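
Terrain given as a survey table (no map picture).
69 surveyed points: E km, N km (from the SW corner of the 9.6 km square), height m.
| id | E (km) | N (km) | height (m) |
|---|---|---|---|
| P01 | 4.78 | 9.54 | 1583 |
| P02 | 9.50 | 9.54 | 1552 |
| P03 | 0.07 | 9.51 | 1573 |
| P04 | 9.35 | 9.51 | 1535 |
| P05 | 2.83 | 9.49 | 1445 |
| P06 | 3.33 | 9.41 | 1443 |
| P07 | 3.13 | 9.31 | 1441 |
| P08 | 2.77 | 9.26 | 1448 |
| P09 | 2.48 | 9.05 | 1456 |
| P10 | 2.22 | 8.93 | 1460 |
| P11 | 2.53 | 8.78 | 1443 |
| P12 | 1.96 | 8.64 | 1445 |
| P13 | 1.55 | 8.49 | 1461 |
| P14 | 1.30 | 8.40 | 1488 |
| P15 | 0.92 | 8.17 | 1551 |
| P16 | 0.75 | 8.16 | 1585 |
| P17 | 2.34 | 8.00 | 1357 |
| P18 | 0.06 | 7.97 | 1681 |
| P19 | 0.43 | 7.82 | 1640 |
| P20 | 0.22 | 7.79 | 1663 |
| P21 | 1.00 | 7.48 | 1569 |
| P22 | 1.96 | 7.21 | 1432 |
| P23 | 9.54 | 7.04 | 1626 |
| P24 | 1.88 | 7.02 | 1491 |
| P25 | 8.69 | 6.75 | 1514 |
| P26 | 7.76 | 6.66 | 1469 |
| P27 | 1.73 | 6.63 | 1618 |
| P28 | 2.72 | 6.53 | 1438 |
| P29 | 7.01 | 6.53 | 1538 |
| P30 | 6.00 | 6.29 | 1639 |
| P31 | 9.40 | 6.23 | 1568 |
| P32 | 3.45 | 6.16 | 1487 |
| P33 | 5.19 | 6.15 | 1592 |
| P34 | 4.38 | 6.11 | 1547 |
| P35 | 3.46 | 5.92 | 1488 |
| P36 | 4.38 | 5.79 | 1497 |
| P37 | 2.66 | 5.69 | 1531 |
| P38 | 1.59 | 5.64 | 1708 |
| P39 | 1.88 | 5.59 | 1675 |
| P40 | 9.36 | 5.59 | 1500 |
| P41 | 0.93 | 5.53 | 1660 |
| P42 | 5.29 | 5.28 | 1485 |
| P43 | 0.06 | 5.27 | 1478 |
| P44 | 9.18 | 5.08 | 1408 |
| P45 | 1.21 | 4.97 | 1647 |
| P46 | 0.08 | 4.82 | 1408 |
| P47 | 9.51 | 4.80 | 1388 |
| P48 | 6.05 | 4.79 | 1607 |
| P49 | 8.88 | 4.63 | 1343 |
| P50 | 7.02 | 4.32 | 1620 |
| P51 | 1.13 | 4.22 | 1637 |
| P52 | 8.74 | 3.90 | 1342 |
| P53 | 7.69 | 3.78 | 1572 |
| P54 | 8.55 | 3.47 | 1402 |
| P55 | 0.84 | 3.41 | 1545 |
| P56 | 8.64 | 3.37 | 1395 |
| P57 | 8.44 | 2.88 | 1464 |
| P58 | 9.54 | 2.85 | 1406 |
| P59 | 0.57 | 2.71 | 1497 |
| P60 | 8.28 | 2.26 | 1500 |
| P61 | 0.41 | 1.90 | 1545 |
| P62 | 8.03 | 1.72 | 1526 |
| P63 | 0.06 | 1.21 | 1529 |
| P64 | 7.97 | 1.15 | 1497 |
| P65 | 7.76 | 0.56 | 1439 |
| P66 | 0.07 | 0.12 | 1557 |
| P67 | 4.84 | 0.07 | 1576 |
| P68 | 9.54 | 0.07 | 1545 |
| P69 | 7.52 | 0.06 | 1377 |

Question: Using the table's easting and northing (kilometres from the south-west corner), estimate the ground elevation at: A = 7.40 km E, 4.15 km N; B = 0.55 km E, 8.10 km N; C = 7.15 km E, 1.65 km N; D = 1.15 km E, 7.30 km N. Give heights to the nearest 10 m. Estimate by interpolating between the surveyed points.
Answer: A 1580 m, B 1620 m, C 1640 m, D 1570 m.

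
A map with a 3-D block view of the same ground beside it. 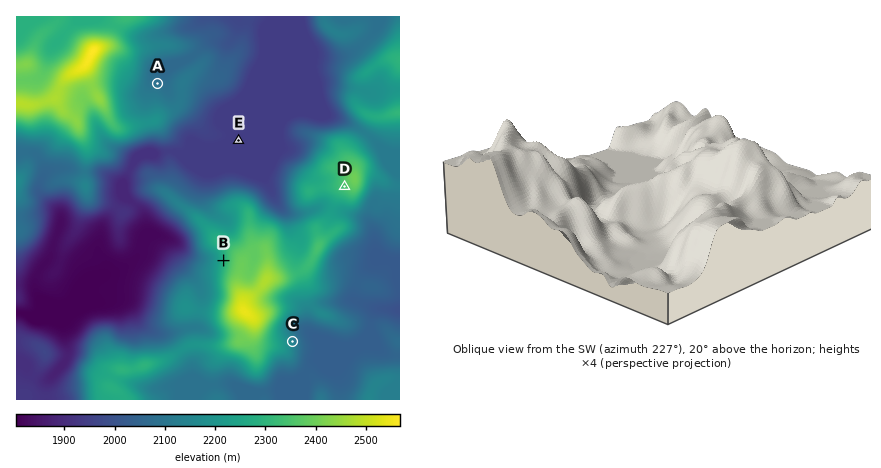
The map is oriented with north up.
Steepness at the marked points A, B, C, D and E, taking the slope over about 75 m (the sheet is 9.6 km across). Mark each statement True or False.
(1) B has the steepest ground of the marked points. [True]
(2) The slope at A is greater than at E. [True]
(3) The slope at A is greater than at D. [False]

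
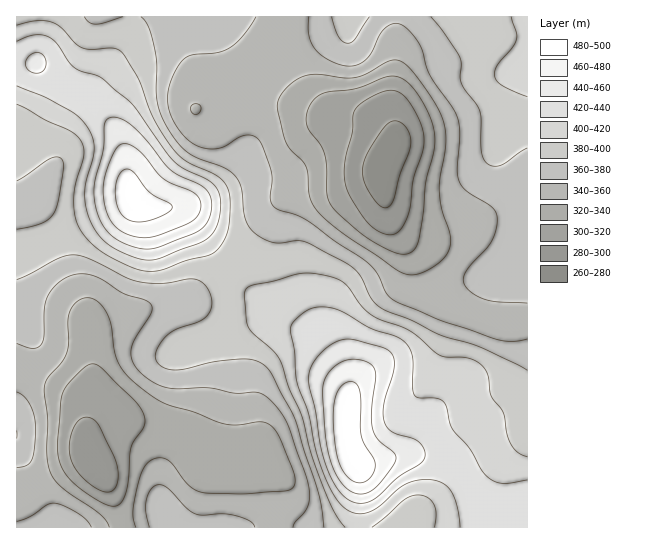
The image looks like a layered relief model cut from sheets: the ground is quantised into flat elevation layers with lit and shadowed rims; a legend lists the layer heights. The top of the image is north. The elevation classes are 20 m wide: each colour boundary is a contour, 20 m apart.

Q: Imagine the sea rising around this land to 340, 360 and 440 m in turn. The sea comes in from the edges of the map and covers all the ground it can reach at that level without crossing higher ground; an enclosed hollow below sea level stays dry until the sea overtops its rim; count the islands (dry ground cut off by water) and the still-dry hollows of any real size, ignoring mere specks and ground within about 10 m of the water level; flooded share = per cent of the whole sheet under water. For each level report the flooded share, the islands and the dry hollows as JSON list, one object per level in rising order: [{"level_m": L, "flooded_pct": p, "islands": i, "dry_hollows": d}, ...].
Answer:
[{"level_m": 340, "flooded_pct": 10, "islands": 0, "dry_hollows": 1}, {"level_m": 360, "flooded_pct": 38, "islands": 0, "dry_hollows": 0}, {"level_m": 440, "flooded_pct": 92, "islands": 2, "dry_hollows": 0}]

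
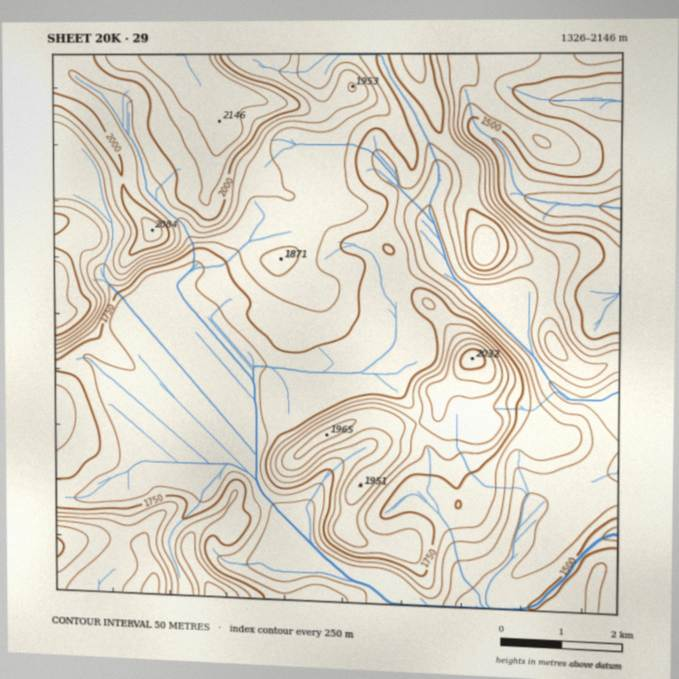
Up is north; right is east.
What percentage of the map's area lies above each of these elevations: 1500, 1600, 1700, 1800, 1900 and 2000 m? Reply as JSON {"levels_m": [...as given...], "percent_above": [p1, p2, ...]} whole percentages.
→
{"levels_m": [1500, 1600, 1700, 1800, 1900, 2000], "percent_above": [94, 81, 60, 35, 18, 7]}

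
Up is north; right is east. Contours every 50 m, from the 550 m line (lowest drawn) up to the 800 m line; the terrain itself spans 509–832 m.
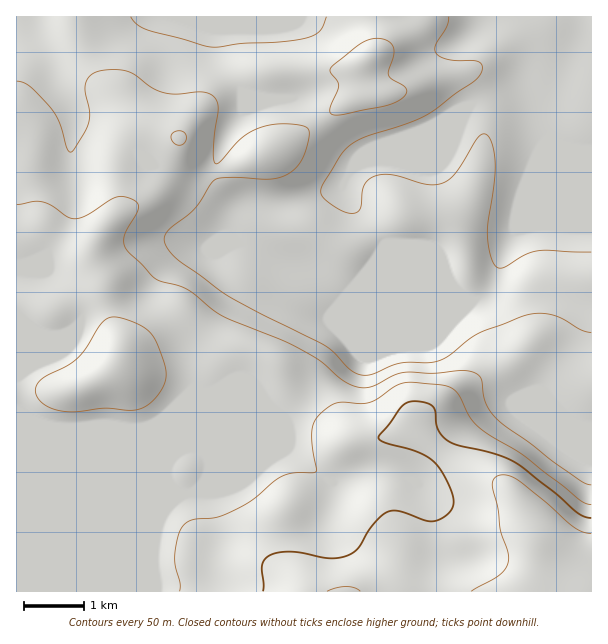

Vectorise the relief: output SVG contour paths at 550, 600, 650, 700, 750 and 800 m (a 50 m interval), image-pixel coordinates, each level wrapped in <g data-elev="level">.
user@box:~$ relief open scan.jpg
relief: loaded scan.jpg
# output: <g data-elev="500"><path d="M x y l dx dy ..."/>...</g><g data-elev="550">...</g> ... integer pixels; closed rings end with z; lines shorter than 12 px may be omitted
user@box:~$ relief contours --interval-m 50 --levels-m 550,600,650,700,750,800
<g data-elev="550"><path d="M591 252l-52-1-14 4-22 13-5 0-3-2-5-14-3-19 7-53 1-21-4-19-3-4-3-2-3 0-5 4-22 36-12 9-14 2-36-10-9-1-9 2-6 3-4 5-3 7-2 18-3 3-4 1-8-1-7-3-11-8-5-6-1-6 2-6 18-28 10-11 14-7 40-13 20-8 48-34 7-7 2-7 0-3-3-3-30-2-8-3-5-4-1-8 11-18 3-10"/><path d="M326 17l-6 13-5 5-8 3-23 4-42 1-27 4-11-1-57-16-10-6-6-7"/></g><g data-elev="600"><path d="M591 333l-10-3-26-14-12-3-12 1-52 19-11 7-19 16-9 4-11 3-27 0-10 3-21 9-8 0-6-1-9-6-14-15-10-8-63-31-39-22-46-34-8-9-4-7 1-6 2-5 28-22 20-29 4-2 12-1 42 2 11-3 9-5 7-9 6-12 3-16-2-6-8-3-17-1-12 1-12 3-17 10-20 23-5 3-2-3-1-11 5-43-1-6-4-5-5-3-7-1-24 2-12-1-13-5-23-16-10-2-14 0-12 3-7 8-1 9 5 21-1 11-6 13-9 15-3 2-4-3-7-26-8-13-22-23-6-4-7-2"/><path d="M332 114l10 1 42-9 12-4 8-6 3-4-2-5-13-8-3-4 0-4 5-18-1-6-3-5-12-4-12 3-10 6-25 21-1 4 7 9 2 5-9 22 0 3z"/></g><g data-elev="650"><path d="M591 485l-9-3-24-17-61-46-7-8-5-9-4-24-7-5-12-3-28 3-29-1-11 3-23 12-8 1-7-1-12-6-23-19-22-14-77-32-37-28-29-9-27-27-5-7 0-6 1-6 13-24-1-6-5-4-9-2-7 0-29 18-12 4-7-2-16-11-10-4-7-1-18 4"/><path d="M175 144l5 1 5-2 1-6-3-5-6-1-5 3 0 6z"/></g><g data-elev="700"><path d="M591 505l-10-4-57-45-45-28-9-11-10-21-7-7-13-4-27-3-9 1-9 3-23 16-10 2-24-1-8 3-10 8-6 8-2 10 1 17 4 21-2 2-21 1-10 2-11 7-21 18-16 10-18 7-24 2-9 5-6 10-4 21 0 11 5 18 0 7"/><path d="M63 411l14 1 28-4 29 2 9-2 8-6 12-15 3-13-6-24-9-17-11-8-18-7-11-1-7 4-6 7-12 20-8 9-10 8-24 12-8 9 0 9 5 7 10 6z"/></g><g data-elev="750"><path d="M591 518l-6-1-7-4-24-21-41-31-18-7-36-8-10-5-6-4-5-8-3-18-2-4-9-5-14 0-9 6-11 15-11 12-1 3 7 5 34 9 9 5 7 6 9 13 8 18 1 10-3 7-9 8-10 2-32-10-12 1-6 4-9 10-15 23-6 5-9 3-15 1-36-6-19 2-6 4-4 6 1 27"/></g><g data-elev="800"><path d="M360 591l-4-3-9-1-11 1-9 3"/><path d="M591 534l-9-2-9-5-26-24-31-24-10-4-8 1-5 4-1 6 6 23 3 22 7 21 0 11-3 6-5 6-29 16"/></g>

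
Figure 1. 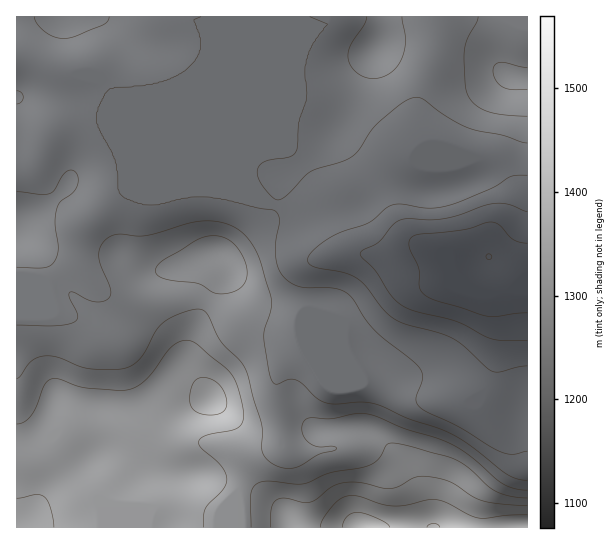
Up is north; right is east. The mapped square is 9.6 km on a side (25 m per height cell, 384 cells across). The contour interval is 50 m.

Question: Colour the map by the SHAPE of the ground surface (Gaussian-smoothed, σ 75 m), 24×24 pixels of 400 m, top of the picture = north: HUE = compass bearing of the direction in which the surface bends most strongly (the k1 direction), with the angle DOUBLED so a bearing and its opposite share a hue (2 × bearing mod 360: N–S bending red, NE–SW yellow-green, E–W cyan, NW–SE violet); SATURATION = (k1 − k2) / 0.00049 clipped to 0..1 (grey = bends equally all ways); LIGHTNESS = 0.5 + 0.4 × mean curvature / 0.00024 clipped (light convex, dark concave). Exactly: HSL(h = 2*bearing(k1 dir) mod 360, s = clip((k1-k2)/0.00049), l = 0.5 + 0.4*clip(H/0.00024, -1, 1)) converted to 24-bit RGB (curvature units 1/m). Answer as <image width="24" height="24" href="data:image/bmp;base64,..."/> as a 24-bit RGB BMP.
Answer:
<image width="24" height="24" href="data:image/bmp;base64,Qk32BgAAAAAAADYAAAAoAAAAGAAAABgAAAABABgAAAAAAMAGAAATCwAAEwsAAAAAAAAAAAAAp4qmnJSKbnGUd1+NfXuAgH97bZN5r6eBi11cT2J1LyxzRW+k3vPYLV37Tk7y3e7u0+L4n5T/l37929vwwcTwWnX/zN7/zNT/jHubsI+WhF6AdGJrhmhwlHZkg49gm2RFp4VOOZZvI1GJVvrm1vXqQxO3RYrF2fHUt3FVQh4vhmY8u8xrqn9ML6g7APJxH3hsboppnmZ2tk6dmXWKZoqOhpemg4C0iYnO0dnpg5TcJ4bHJ/1oSGMoXyA4KdREwK09uwsygDdOar5dgqprusiWx/bfH0iFJxIMiH9ib3NaamaHrZOngIeldJSPfotsZq9FmqMwbzIbgoAhWZkZIxAbgX4SPFgCLSoGZFIOZtVYj9vCh8jV1PfmzDyJMwAhgCEnqVO9m3BxXnxoh5NfkYlnfHBrjF9hsz0shDALgXwZRflLLMXgHgZ6s73Uj47naGnxzP7/zP/7c8blfte7uEUdMwARXBU/tJhxeSCYz4eAcoycgZuyg421iWuqg2CUsU7C4a3o2vHstvvjDQ59HxV9nviwMcH/jqn28OidijkGMykAMyoAMRQCViQkV1l7srWPHhph4ubLlMzieZjchHfQqEXgy2LBYWebo9S54/Dbw3yhGAo7Kpqvs/iHLwYEKzMAOycAu10Wt2tVk0hcUIFvS5SCRo+blK+LGX6ws+quc6ZiZV1FbVBHVjBnz2ajyaWmlOynsNWW4yqXYyOHMbJhrg4Pf095gW6BVrGJi7+dkoGonoC8ipTDbaTNPXnLiaS1TK6borRAjEIwZE83VUkxKjowTaBL09qu0d+DcFozhCo5l0dnYKxYYSxsf3+AYF+QjM6ferS6d328jZPCo7fLbJXJQEevcYOUfX07eWw6hl5HgmRgYl+DUIyUPLZllcNY5IxXgi4xZUw9pptYYp9MQUF1gH15aKNtfOGPSNPaX47PjprNqZzGmEOndDt2kIBugIB8e3J/d5N2cZCbflSFf25FaYsrY3wirXEowi01g55PaMyMYF7ILTDJgo7LruTPkeKrOGpePEsdUVYYYDgNTR8MX2MmdIUxgH5kaYdkeKWGfkV9gUFhpHquq4m2baSMYIRqqnB4y+e/Ve66JmuoJXPZkrLcxMjgyz9maRszemg/Xmo3cThDk0Q8gaZFRn5JcJk/PsNWTZOTYC6Xl7jEcL7UnpTPt4rTq2fHpNbG1vXbn0y6OxYeJDIHHjMASUMAayIGq7ZLZo2jcjyDYkR9q5e1uKi9fEuAuNPQdMSzOV6HLGOkrNTBYpe+X3W2kHvLsbfr2u7x25a8owZ+wy2ivGuWnVA8ZlokZZ4fWaoYKRUKMScFJUsNNKYgijVDxycs0MPOtl2SXkE7HXg5SK0xc3dDO14uT4g3cbgyvpYdlwcNkihboHCPrIOvsHbNs4fc17XWpCF4cxJPxr5WUrUsGU8KESQPq81itWl+5yKpyYifVq+ENnBYeWFKcHtPW3sycXoieF8kgFtEgmtpkoh0i4V0fG+EfHGVvnmiqzr1ucH/0M795M3+xJfzHabsOcaTZ24wh06L2cO5q5a4OzaJfHuAf4B/f4B/gIB/gH9/f3+Ad3eMkoeVm3OIjGlmcoJjapl2Yba6RLqoo5c9xzyn4JXpwHLqn0ivWK5SNIqDvsmMsW2CdjqHf3+AgIB/f4CAgH9/gH9/f3+Ad4J4f4Fzll+Jq3SBi6B/ZJpsb3xbUGlMf39sfWJGdF0dZC8guX1KrLZsN3Fdh6pGjkdKgWV/f3+Af4CAgH9/gH9/gH9/f3+Af3+AfHyAYlyOq5OitJWTi3NvcnZrdVx1czQ5hjY5o2VLdHpUgLNbt7qKWIWdYJZ+dWKBe32AgIB/gH9/gH9/gH9/gH9/f3+Af3+Af3+AW3aDj4B3uGxpq2FhhIVqTkp3ek2kkmy1uovAs5OxfJuIw8PUbF26gFygl2WThGZng4NfdoJkeoB4f4B/f4B/f3+Af3+Af3+AZGF8fVxhqFZGv39PlqRiO3+PO2qyeGi6tnS9yq3AnJ/RsmgobSgZa2AkbGw7iGBOmpdoc49oV49daYR6f3+Af3+Af3+Af3+AWFaHhU+nwW6vzq+kocGdQZuqKFN0Wk56gYuuzOfciaTfcTossEtJn7B1TYuGWqeDhbisgpe0ho6rWmmSf3+Af3+Af3+Af3+AXHeEO2uki37K6drh1cHKbVmrJzV1RX2Vdc2Qmst2b1xMU1fNo63IqqfHgn3KhrrBbKGOZYFvhnZpeWGBf3+Af3+Af3+Af3+AfIB/OG5oPV8138M31KlZl1iLOjqGUYiJibJHnJI9eWJN"/>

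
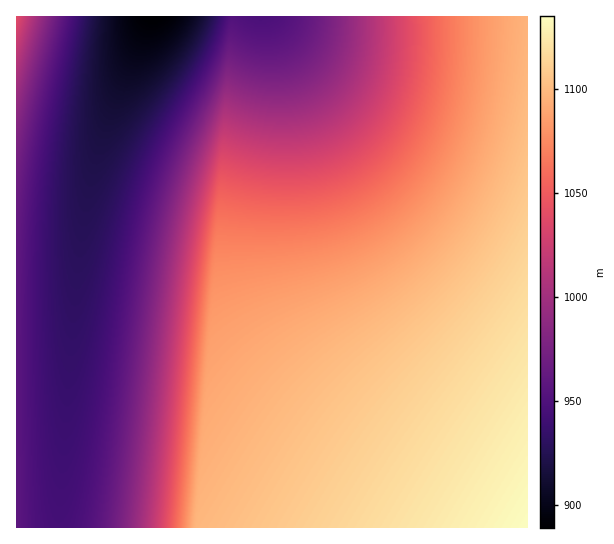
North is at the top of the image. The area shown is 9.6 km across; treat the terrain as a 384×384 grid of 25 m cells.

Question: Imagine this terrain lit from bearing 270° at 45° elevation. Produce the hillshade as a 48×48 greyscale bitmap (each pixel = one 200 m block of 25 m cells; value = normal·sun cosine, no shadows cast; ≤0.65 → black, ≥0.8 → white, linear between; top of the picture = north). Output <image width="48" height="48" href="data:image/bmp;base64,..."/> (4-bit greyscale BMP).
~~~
<image width="48" height="48" href="data:image/bmp;base64,Qk32BAAAAAAAAHYAAAAoAAAAMAAAADAAAAABAAQAAAAAAIAEAAATCwAAEwsAABAAAAAAAAAAAAAAABEREQAiIiIAMzMzAERERABVVVUAZmZmAHd3dwCIiIgAmZmZAKqqqgC7u7sAzMzMAN3d3QDu7u4A////AERVZ3iZq7zNt2ZmZmZmZmZmZmZmZmZmZkRVZ3iZq7zNt2ZmZmZmZmZmZmZmZmZmZkRVZ3iZqrzNuGZmZmZmZmZmZmZmZmZmZkRVZ3iZqrzNuGZmZmZmZmZmZmZmZmZmZjRFZ3iJqrzNyGZmZmZmZmZmZmZmZmZmZjRFZniJqrzNyGZmZmZmZmZmZmZmZmZmZjRFZniJqrzNyWZmZmZmZmZmZmZmZmZmZjRFZniJqrvNyWZmZmZmZmZmZmZmZmZmZjRFZniJqrvNyWZmZmZmZmZmZmZmZmZmZjRFZniJqrvNyWZmZmZmZmZmZmZmZmZmZjRFZniJmrvN2nZmZmZmZmZmZmZmZmZmZjNFZniJmrvM2nZmZmZmZmZmZmZmZmZmZjNFVneJmrvM2nZmZmZmZmZmZmZmZmZmZjNFVneJmrvM2nZmZmZmZmZmZmZmZmZmZjNFVneJmrvM23ZmZmZmZmZmZmZmZmZmZjNFVneJmqvM23ZmZmZmZmZmZmZmZmZmZjNFVneJmqvM24ZmZmZmZmZmZmZmZmZmZjNFVneJmqvM24ZmZmZmZmZmZmZmZmZmZjNEVmeImqvM24ZmZmZmZmZmZmZmZmZmZjNEVmeImqu83IZmZmZmZmZmZmZmZmZmZjNEVmeImqu83JZmZmZmZmZmZmZmZmZmZjNEVmeImqu83JZmZmZmZmZmZmZmZmZmZjNEVmeImau8zJZmZmZmZmZmZmZmZmZmZiM0VmeImau8zJZmZmZmZmZmZmZmZmZmZiM0VWd4mau8zJZmZmZmZmZmZmZmZmZmZiM0VWd4maq8zKZmZmZmZmZmZmZmZmZmZiM0VWd4maq8zKZmZmZmZmZmZmd3d3ZmZiI0VWd4iaq7zKdmZmZmZmZmZ3d3d3d2ZiI0RWZ4iaq7zKdmZmZmZmZmd3d3d3d3ZiI0RWZ4iZq7zKdVZmZmZmZnd3d3d3d3diI0RWZ3iZqrzKdVVmZmZmZ3d3d3d3d3dyIzRVZ3iZqrvKdVVWZmZmd3d3d3d3d3dyIzRVZ3iJqrvLdVVWZmZmd3d3d3d3d3dxIjRVZniJmrvLdVVWZmZnd3d3d3d3d3dxIjRFZneJmqvLdVVWZmZ3d3d3d3d3d3dxEjNFVneImqu7hVVWZmZ3d3d3d3d3d3dxEjNFVmeImau7hVVWZmZ3d3eIiHd3d3dxEiNEVmd4maq7hVVWZmd3d4iIiId3d3dwESNEVWd4iaq7hVVWZmd3eIiIiIh3d3dwESM0VWZ4iZq7hVVWZnd3iIiIiIiHd3dwASI0RVZ3iJq7hVVWZnd4iIiIiIiHd3dwARIzRVZniJqrlVVWZ3d4iIiIiIiHd3dwABIjRFVneJmrllVWZ3eIiIiIiIiHd3dwABEjNFVmeJmrllVmZ3eIiIiIiIiHd3dwABEiNEVmeImrllVmd3iIiJmYiIiHd3dwAAESM0VWd4mrllVmd3iIiZmYiIiHd3dwAAESI0RWZ4mrplVmd4iImZmZiIiHd3dwAAARIzRVZ4mrp1Vmd4iJmZmZiIiHd3dw=="/>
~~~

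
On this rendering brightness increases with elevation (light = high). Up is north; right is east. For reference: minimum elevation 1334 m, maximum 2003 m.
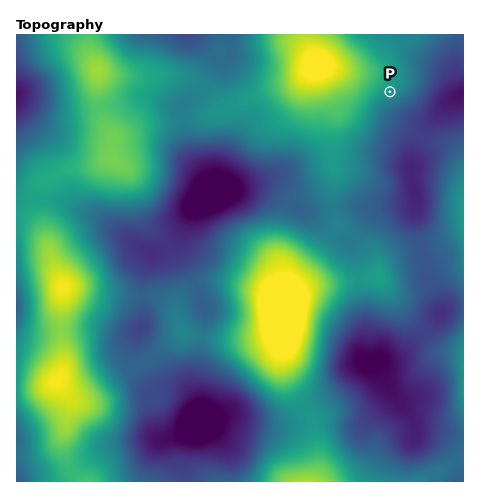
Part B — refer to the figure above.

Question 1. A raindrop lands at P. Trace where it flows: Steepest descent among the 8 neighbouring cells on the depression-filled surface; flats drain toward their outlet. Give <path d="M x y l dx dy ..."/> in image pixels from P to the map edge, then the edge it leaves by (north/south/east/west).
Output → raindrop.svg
<path d="M390 92l27 27 13 0 17-18 7-3 7 0 2-3"/>
exit: east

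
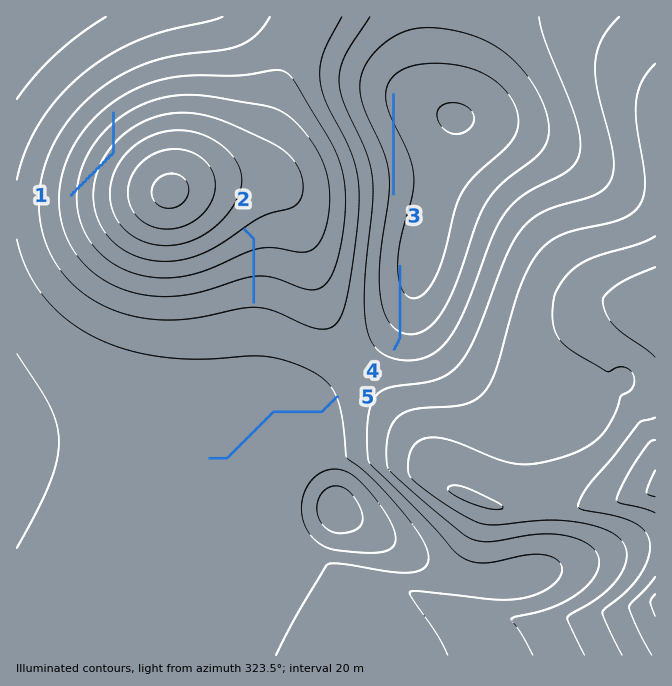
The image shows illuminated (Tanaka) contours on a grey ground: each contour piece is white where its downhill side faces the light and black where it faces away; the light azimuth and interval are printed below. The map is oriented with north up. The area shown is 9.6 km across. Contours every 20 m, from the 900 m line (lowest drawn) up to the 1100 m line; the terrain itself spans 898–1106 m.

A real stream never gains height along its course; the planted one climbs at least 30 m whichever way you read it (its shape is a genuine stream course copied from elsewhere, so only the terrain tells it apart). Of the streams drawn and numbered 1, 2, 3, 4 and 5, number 1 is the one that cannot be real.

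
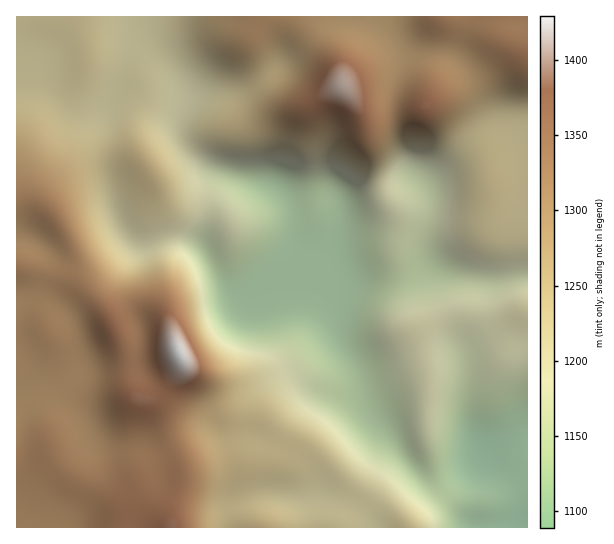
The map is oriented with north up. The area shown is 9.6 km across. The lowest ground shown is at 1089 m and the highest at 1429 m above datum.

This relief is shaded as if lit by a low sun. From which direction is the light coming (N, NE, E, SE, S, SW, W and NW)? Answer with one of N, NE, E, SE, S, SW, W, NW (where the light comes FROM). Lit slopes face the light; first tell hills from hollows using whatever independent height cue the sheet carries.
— NE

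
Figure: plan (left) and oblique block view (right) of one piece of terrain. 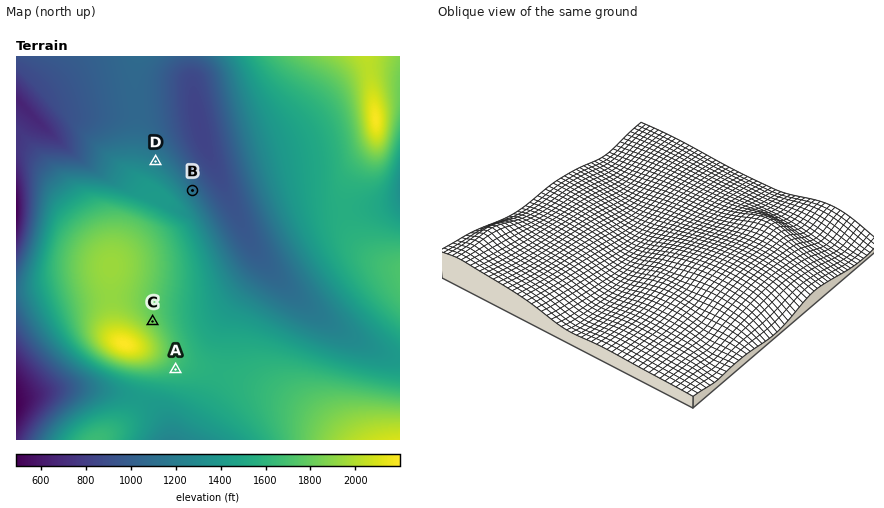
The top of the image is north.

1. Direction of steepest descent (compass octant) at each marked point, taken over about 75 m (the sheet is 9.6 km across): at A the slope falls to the SE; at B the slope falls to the NE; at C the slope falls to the NE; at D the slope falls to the NE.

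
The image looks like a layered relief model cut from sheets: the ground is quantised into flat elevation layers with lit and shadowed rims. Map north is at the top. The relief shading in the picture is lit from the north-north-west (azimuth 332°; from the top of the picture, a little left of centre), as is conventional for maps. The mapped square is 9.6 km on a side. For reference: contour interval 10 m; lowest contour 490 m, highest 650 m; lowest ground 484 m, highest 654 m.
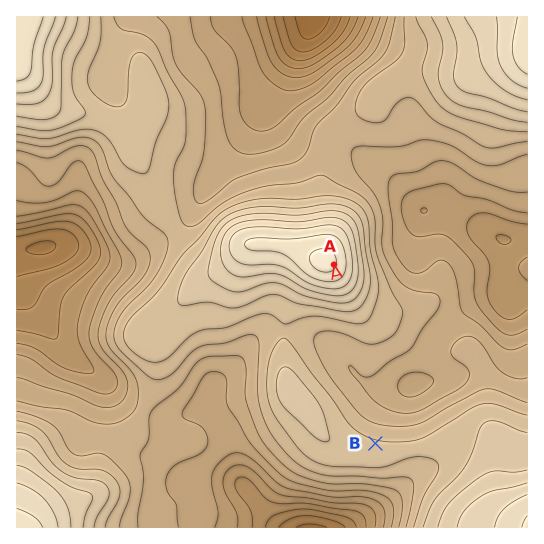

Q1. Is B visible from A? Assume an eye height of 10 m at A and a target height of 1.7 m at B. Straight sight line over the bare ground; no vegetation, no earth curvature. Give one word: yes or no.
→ yes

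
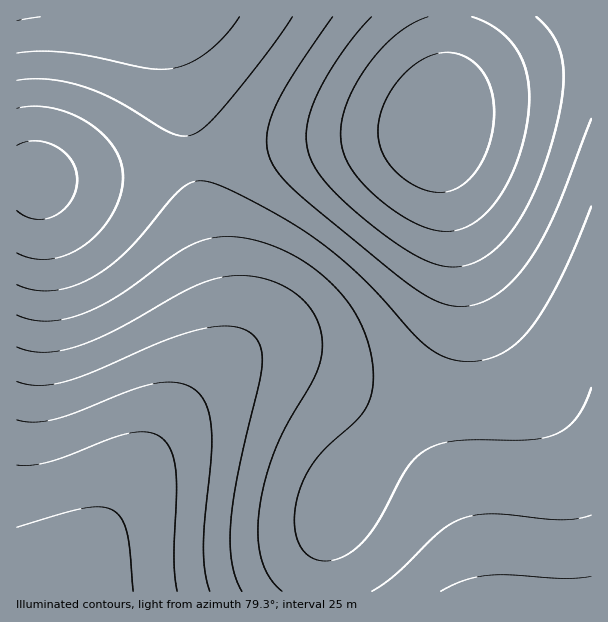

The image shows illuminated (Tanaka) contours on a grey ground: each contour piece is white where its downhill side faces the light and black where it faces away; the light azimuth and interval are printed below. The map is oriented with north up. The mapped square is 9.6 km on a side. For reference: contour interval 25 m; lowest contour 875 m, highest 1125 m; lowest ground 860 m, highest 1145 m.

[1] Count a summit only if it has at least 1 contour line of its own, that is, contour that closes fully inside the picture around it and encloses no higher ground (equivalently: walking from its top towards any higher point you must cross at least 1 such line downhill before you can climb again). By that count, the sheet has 1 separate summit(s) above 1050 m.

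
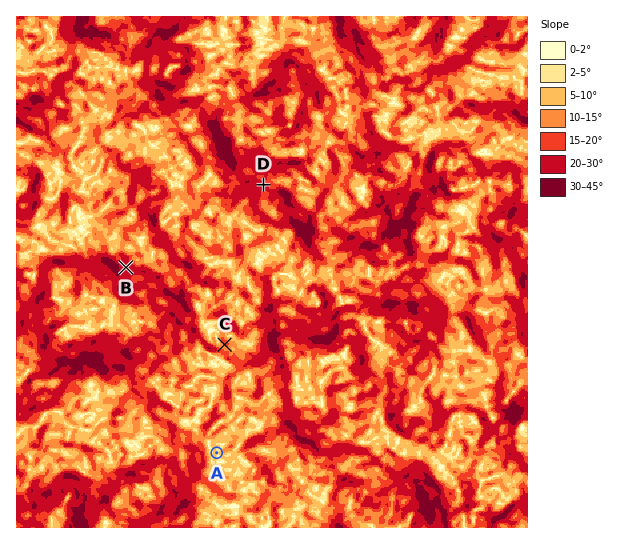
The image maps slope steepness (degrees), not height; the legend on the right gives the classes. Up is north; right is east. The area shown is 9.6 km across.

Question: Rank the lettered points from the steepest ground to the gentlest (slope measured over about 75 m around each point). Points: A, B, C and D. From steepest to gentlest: B D C A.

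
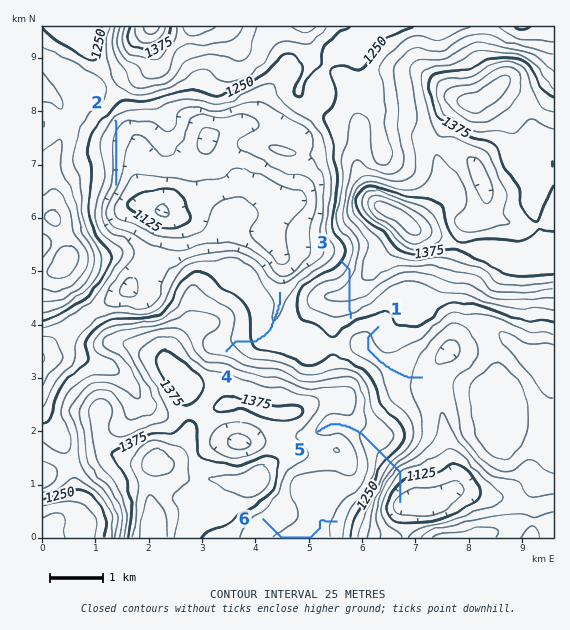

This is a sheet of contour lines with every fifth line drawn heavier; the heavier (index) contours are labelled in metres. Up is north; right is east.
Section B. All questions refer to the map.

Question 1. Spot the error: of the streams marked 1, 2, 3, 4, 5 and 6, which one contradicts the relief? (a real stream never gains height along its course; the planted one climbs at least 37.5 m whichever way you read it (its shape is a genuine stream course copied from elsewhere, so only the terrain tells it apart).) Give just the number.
3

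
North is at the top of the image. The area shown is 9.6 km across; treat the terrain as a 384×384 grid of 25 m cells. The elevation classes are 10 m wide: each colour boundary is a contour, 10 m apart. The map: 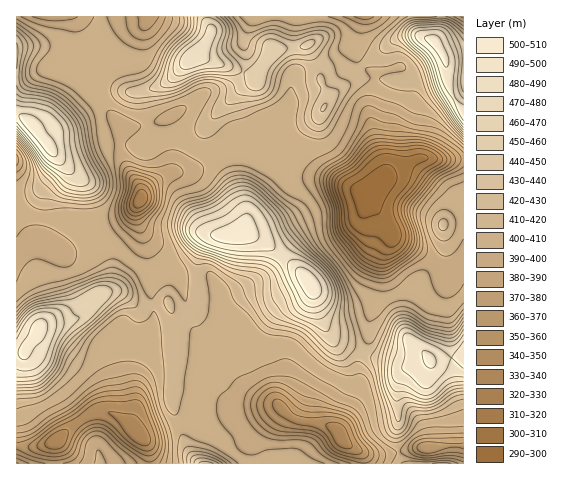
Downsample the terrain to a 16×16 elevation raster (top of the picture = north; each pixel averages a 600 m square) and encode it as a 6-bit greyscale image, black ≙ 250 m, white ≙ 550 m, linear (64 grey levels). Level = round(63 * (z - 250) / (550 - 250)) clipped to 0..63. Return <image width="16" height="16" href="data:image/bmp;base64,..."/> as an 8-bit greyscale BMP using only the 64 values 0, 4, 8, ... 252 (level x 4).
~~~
<image width="16" height="16" href="data:image/bmp;base64,Qk02BQAAAAAAADYEAAAoAAAAEAAAABAAAAABAAgAAAAAAAABAAATCwAAEwsAAAABAAAAAAAAAAAAAAEBAQACAgIAAwMDAAQEBAAFBQUABgYGAAcHBwAICAgACQkJAAoKCgALCwsADAwMAA0NDQAODg4ADw8PABAQEAAREREAEhISABMTEwAUFBQAFRUVABYWFgAXFxcAGBgYABkZGQAaGhoAGxsbABwcHAAdHR0AHh4eAB8fHwAgICAAISEhACIiIgAjIyMAJCQkACUlJQAmJiYAJycnACgoKAApKSkAKioqACsrKwAsLCwALS0tAC4uLgAvLy8AMDAwADExMQAyMjIAMzMzADQ0NAA1NTUANjY2ADc3NwA4ODgAOTk5ADo6OgA7OzsAPDw8AD09PQA+Pj4APz8/AEBAQABBQUEAQkJCAENDQwBEREQARUVFAEZGRgBHR0cASEhIAElJSQBKSkoAS0tLAExMTABNTU0ATk5OAE9PTwBQUFAAUVFRAFJSUgBTU1MAVFRUAFVVVQBWVlYAV1dXAFhYWABZWVkAWlpaAFtbWwBcXFwAXV1dAF5eXgBfX18AYGBgAGFhYQBiYmIAY2NjAGRkZABlZWUAZmZmAGdnZwBoaGgAaWlpAGpqagBra2sAbGxsAG1tbQBubm4Ab29vAHBwcABxcXEAcnJyAHNzcwB0dHQAdXV1AHZ2dgB3d3cAeHh4AHl5eQB6enoAe3t7AHx8fAB9fX0Afn5+AH9/fwCAgIAAgYGBAIKCggCDg4MAhISEAIWFhQCGhoYAh4eHAIiIiACJiYkAioqKAIuLiwCMjIwAjY2NAI6OjgCPj48AkJCQAJGRkQCSkpIAk5OTAJSUlACVlZUAlpaWAJeXlwCYmJgAmZmZAJqamgCbm5sAnJycAJ2dnQCenp4An5+fAKCgoAChoaEAoqKiAKOjowCkpKQApaWlAKampgCnp6cAqKioAKmpqQCqqqoAq6urAKysrACtra0Arq6uAK+vrwCwsLAAsbGxALKysgCzs7MAtLS0ALW1tQC2trYAt7e3ALi4uAC5ubkAurq6ALu7uwC8vLwAvb29AL6+vgC/v78AwMDAAMHBwQDCwsIAw8PDAMTExADFxcUAxsbGAMfHxwDIyMgAycnJAMrKygDLy8sAzMzMAM3NzQDOzs4Az8/PANDQ0ADR0dEA0tLSANPT0wDU1NQA1dXVANbW1gDX19cA2NjYANnZ2QDa2toA29vbANzc3ADd3d0A3t7eAN/f3wDg4OAA4eHhAOLi4gDj4+MA5OTkAOXl5QDm5uYA5+fnAOjo6ADp6ekA6urqAOvr6wDs7OwA7e3tAO7u7gDv7+8A8PDwAPHx8QDy8vIA8/PzAPT09AD19fUA9vb2APf39wD4+PgA+fn5APr6+gD7+/sA/Pz8AP39/QD+/v4A////AGRUdHRYeJSIfHx4XGCAcHB8YFhUUHyAfHBcWFR4nIiAmIRwYGSIgHxwYHB8hLC8pMikhHx8iISAfHyAkJC80MjQwJSAgIiEgICInKiQtMC0sLy0mIyMiISQqMCsiJCMiISMnKCIhIiMnLjQpHh4gHx8fICEfISkvMTEsHhIRHCAgICAeGiMxNDQtIxYMDRwiIiUnHxMfJi0vJSASCg0ZICMvLSAbHR8jIyAfFQwLDxkuMyggICAhICAgIR8WExQcMy8kICEgISQiISUjHR0gKikkICIlKSUnKiQkJSEhJDEmICAgISoxLCkpJiMiIysyIx8fHxwhLSskJSUiHyUvLQ="/>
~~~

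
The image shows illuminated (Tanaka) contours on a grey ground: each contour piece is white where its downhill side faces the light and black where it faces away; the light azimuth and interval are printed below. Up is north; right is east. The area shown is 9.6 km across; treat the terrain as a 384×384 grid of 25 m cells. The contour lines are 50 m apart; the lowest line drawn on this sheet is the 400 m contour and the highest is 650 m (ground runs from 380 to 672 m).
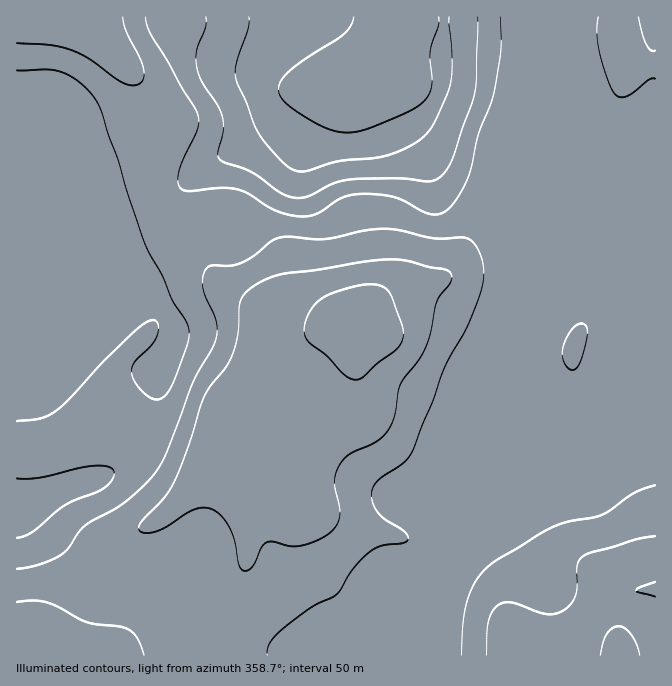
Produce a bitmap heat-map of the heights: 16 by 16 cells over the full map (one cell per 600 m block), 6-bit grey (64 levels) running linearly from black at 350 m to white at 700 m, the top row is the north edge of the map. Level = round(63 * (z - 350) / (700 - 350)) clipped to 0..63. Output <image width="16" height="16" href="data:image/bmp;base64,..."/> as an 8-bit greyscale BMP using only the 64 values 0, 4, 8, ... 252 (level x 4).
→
<image width="16" height="16" href="data:image/bmp;base64,Qk02BQAAAAAAADYEAAAoAAAAEAAAABAAAAABAAgAAAAAAAABAAATCwAAEwsAAAABAAAAAAAAAAAAAAEBAQACAgIAAwMDAAQEBAAFBQUABgYGAAcHBwAICAgACQkJAAoKCgALCwsADAwMAA0NDQAODg4ADw8PABAQEAAREREAEhISABMTEwAUFBQAFRUVABYWFgAXFxcAGBgYABkZGQAaGhoAGxsbABwcHAAdHR0AHh4eAB8fHwAgICAAISEhACIiIgAjIyMAJCQkACUlJQAmJiYAJycnACgoKAApKSkAKioqACsrKwAsLCwALS0tAC4uLgAvLy8AMDAwADExMQAyMjIAMzMzADQ0NAA1NTUANjY2ADc3NwA4ODgAOTk5ADo6OgA7OzsAPDw8AD09PQA+Pj4APz8/AEBAQABBQUEAQkJCAENDQwBEREQARUVFAEZGRgBHR0cASEhIAElJSQBKSkoAS0tLAExMTABNTU0ATk5OAE9PTwBQUFAAUVFRAFJSUgBTU1MAVFRUAFVVVQBWVlYAV1dXAFhYWABZWVkAWlpaAFtbWwBcXFwAXV1dAF5eXgBfX18AYGBgAGFhYQBiYmIAY2NjAGRkZABlZWUAZmZmAGdnZwBoaGgAaWlpAGpqagBra2sAbGxsAG1tbQBubm4Ab29vAHBwcABxcXEAcnJyAHNzcwB0dHQAdXV1AHZ2dgB3d3cAeHh4AHl5eQB6enoAe3t7AHx8fAB9fX0Afn5+AH9/fwCAgIAAgYGBAIKCggCDg4MAhISEAIWFhQCGhoYAh4eHAIiIiACJiYkAioqKAIuLiwCMjIwAjY2NAI6OjgCPj48AkJCQAJGRkQCSkpIAk5OTAJSUlACVlZUAlpaWAJeXlwCYmJgAmZmZAJqamgCbm5sAnJycAJ2dnQCenp4An5+fAKCgoAChoaEAoqKiAKOjowCkpKQApaWlAKampgCnp6cAqKioAKmpqQCqqqoAq6urAKysrACtra0Arq6uAK+vrwCwsLAAsbGxALKysgCzs7MAtLS0ALW1tQC2trYAt7e3ALi4uAC5ubkAurq6ALu7uwC8vLwAvb29AL6+vgC/v78AwMDAAMHBwQDCwsIAw8PDAMTExADFxcUAxsbGAMfHxwDIyMgAycnJAMrKygDLy8sAzMzMAM3NzQDOzs4Az8/PANDQ0ADR0dEA0tLSANPT0wDU1NQA1dXVANbW1gDX19cA2NjYANnZ2QDa2toA29vbANzc3ADd3d0A3t7eAN/f3wDg4OAA4eHhAOLi4gDj4+MA5OTkAOXl5QDm5uYA5+fnAOjo6ADp6ekA6urqAOvr6wDs7OwA7e3tAO7u7gDv7+8A8PDwAPHx8QDy8vIA8/PzAPT09AD19fUA9vb2APf39wD4+PgA+fn5APr6+gD7+/sA/Pz8AP39/QD+/v4A////AMC4uLCspJCIhISEpMTA0NiwqKSkpKyklIyEhJisrMjYiJSgoKCwsKSUjIiIlKS4xGR8mLSwuMDAoIyEhIiMkKBsbHSYwMTAvKSMhISEhISMdHyAgLjMxMC8pIh8fICEhGRweHCgyMjEzLiQgHyEiIBgZGxogLjQ1ODQoIR8jIyAXGBkaHywzNzk2LCMfISIgGRgYGyInLS8yMS0mHh4fHhkZGR0iIiMjJSYjIx4eHh4YGBkeHRwVFBoaFx8eHh4eFxgbIBgQCggKCw4bHx8gHxgYHiEaDQgKDAoKFh8fIiEaHSQhFAoIDREPCRIeHyMlJicmGhILBgcMDwoRHiEkJQ="/>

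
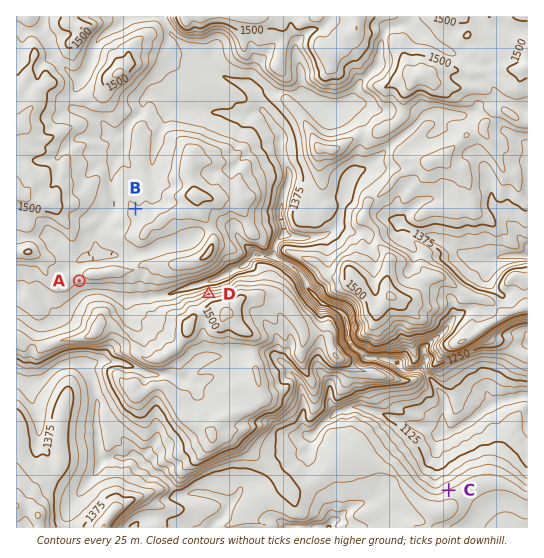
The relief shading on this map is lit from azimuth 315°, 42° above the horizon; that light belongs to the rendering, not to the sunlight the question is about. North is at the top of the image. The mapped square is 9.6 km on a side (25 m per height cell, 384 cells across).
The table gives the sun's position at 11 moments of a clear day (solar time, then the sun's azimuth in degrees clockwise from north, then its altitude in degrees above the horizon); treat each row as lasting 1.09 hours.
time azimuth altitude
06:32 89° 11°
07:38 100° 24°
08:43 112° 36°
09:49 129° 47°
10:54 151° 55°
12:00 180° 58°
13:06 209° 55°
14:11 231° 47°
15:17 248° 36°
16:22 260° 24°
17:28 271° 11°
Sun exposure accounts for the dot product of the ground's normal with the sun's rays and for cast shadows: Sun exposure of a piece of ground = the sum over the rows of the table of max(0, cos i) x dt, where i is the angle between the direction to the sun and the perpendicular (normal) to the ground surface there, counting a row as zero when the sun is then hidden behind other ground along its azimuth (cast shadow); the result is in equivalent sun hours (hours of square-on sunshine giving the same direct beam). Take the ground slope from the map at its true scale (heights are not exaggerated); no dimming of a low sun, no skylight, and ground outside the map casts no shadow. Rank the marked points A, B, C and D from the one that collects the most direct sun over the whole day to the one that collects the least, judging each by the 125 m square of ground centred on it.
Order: A > B > C > D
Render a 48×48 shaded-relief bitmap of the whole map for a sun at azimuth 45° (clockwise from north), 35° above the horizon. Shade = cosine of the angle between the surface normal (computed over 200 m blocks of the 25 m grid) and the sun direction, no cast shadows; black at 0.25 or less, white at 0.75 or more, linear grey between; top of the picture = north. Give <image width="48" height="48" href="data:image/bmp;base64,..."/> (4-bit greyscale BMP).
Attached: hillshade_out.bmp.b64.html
<image width="48" height="48" href="data:image/bmp;base64,Qk32BAAAAAAAAHYAAAAoAAAAMAAAADAAAAABAAQAAAAAAIAEAAATCwAAEwsAABAAAAAAAAAAAAAAABEREQAiIiIAMzMzAERERABVVVUAZmZmAHd3dwCIiIgAmZmZAKqqqgC7u7sAzMzMAN3d3QDu7u4A////AIi9yprZZ5qZmomZmpZXh3iJmamJmZqqqZrdyqmqmImqqqqZqXaJmHiaqZiaqqqqmbzduqmruqq7uqmZmYirqImZmYnMu6qZiMzLu6q83My4mZmZmYm7mZmZmKzsu6qZm8u7q7u83dtmd4mZiJu6qZmZmc7suqqr3ru6q7u8zadGZWd3ebu6mZmZrO7cqrvN7buprMyquXZmZVVXm7u6mZqrze7bqrvMzLupvNuZh3d2ZmZ4q7u6maq83d3Lu7u7u8ypvMqZdodlV5mpmru5mrvN3t3bqqu7u9yYvMqYZodEebqqmpmYm7ze7suqmaqqu+yYrMqGRoZHqqqql3mInLzdupmZmaqqu+uIrMpkR4ZqqqqpiKqnmomHiIiaiaqqqsqZrMlTWZebqqqpm9ymqVVVVVeqeaqYmamZvchFrLq7qaqprd2Hx1VEWLzHaamHZXeJvLdqyneJmaqZvexJoza8/+qDeIh2VVZ4mYeIU1eJmqmZzsVKYY//+kZSM1ZUVneHZTNESKmZmYiIqnR5aP9hETdBEjNFiquphkVmm6qpiGZmmoeJnvgAJUUjVmVpvNy7qXiay5mImGZ6y5eLz/IFh0NImJmYd7qqqYrNyqmJqYitypi//+AGl1aamJqGU4ipmZvuuru7uqvLqpr//RAXl4rLqImqdYmomavLmqq7zM3Lu77/cABJmszMl5zbmZmImYiHeHiKq8zN3e/5ACSbrdy6nP7IiYiJqYiImHdmaKq93f/QBmnbvcur7+yom3eauqu7qZmIh3mqvvwAiZzbrMzP/suqzYm7uqu6mZqrqqmbuoJby6zKruzf66qqvKzLmaqZiJqqqbzZSJvcy6q638vtuZiHmqu5eamYiJmZmL22nduImZma3by5d4d4qZqWi6qpmZmYeLuIzsVYmYeL25iHd3ebmIh3qqqpmqqYiah5zbaJmZicuYiYiIrKiIiau7qpmqqYiaqbzbiJmqmamZmZmay4iKu7u7upqqqYm8u73bl5mqmaqZiZmayoibu7u7u6qqmIrMu83Mp3iqmqqZiIibyXmru7u7u6qqmIq7u83NlleZmZmIiIist4u7u7u7u6mamIq7u83cdUaIiIiJmaq7l5u6qqu7u6maqJvd3NzLdUi7mIiaqqu6eKu5q7u6u6mbqb3u3MzKdX3cuYiZqqqZirqKvMu7upmru83cy7vIZr7LupmZqqqqmpZru7u7mJq7u7u7qqunaNyqqqqZqpmZmXiqq7uoeKu7uqqqqqqGi8mJmYd4mGV4iJqqu7qpiauqqZmaqrl3moVXh0VndEeIiYiLqry6iImqmpqqqphkeVNHhmh3d5uqmYmbq9ypiJqqqqq7mHY0qURpmKmIm8y6qZmKrMmamKu7uquphlVZyUWamah5vMy6mZmZrKeaqavLu7qYdWh6tzaqmqh7zMuZmqmZu4eaqrvLu4VnVHiJlmmqm7mcy6mJqpmqqXibu7u8yBNVNHeIl4mZm8qrqYiaqqqomXisu7zMsgVTNneJl3mpq8qrl4iaqqmA=="/>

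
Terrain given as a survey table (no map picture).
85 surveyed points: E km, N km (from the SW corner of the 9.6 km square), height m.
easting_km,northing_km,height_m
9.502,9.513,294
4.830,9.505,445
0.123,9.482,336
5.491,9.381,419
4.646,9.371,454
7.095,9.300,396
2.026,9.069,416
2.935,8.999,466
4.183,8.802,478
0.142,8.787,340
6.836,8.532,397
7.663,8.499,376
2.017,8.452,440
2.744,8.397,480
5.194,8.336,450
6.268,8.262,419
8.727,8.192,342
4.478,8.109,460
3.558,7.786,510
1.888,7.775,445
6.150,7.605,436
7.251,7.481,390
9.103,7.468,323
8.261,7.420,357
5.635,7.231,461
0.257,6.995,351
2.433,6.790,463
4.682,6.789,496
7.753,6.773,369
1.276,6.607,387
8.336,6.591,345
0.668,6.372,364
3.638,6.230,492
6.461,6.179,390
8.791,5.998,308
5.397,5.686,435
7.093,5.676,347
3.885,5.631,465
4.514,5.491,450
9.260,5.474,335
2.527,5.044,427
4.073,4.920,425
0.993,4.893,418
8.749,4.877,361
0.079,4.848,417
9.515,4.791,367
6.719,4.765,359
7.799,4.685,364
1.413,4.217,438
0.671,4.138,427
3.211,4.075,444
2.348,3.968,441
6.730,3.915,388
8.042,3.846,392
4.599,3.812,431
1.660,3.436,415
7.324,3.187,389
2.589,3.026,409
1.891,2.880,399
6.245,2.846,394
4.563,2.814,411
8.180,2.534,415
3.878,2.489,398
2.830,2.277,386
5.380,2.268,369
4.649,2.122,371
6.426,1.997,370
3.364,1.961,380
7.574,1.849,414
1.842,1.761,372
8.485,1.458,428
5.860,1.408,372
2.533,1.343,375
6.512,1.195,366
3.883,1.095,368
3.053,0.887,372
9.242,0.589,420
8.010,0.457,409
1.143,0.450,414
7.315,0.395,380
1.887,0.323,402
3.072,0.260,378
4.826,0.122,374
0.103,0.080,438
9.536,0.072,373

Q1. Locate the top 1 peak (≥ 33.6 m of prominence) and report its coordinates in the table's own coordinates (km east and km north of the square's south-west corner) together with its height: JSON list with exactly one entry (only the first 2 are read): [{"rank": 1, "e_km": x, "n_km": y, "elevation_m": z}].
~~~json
[{"rank": 1, "e_km": 3.41, "n_km": 7.69, "elevation_m": 512}]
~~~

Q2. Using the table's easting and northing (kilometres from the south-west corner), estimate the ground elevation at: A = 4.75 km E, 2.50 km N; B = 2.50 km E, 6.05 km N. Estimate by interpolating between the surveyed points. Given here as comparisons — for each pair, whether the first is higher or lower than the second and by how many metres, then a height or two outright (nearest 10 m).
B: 60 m higher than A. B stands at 450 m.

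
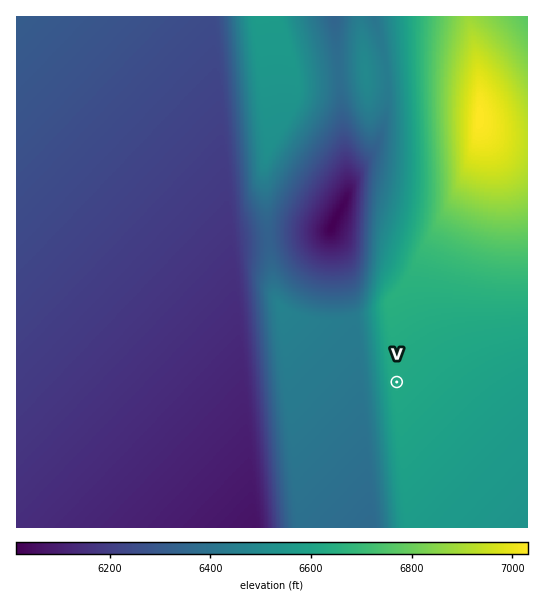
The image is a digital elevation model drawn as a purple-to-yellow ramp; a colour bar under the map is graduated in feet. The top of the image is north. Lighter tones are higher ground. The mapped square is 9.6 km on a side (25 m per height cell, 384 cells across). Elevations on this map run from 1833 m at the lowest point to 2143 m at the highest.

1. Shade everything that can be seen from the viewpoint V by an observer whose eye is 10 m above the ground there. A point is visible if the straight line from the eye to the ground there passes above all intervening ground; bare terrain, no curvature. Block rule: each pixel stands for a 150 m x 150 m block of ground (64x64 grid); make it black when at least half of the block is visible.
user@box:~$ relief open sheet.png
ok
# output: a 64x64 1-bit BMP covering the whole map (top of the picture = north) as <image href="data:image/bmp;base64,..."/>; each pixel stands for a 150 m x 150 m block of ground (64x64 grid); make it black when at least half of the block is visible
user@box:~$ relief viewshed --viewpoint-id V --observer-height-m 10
<image width="64" height="64" href="data:image/bmp;base64,Qk0+AgAAAAAAAD4AAAAoAAAAQAAAAEAAAAABAAEAAAAAAAACAAATCwAAEwsAAAIAAAAAAAAA////AAAAAAD//4AAH/D/////gAAf8P////+AAB/w/////4AAH/D/////gAAf8P////+AAB/x/////4AAP/H/////gAA/8f////+AAD/x/////wAAP/H/////AAA/8f////8AAD/h/////wAAP+H/////AAA/4f////8AAD/h/////wAAP+H/////AAA/4/////8AAD/j/////wAAf+P/////AAB/4/////8AAH/j/////gAAf+P////+AAB/w/////4AAH/D/////gAAf8P////+AAB/w/////4AAH5D/////gAAeAP////+AABwA/////4AAPAA/////gAA8AD////+AADgAH////4AAOAAf////AAA4AA////8AAHgAD////wAAeAAH////AAB8AAf///8AAHgAA////wAA/AAD////AAD8AAP///8GAPwAA//////B/AAD/////8D8AAP/v///4PwAA/8////A/AAD/j///8B+AAf+P///wH4AB/w///+AfgAH+D///4B+AAfwP///gH8AB+A///8AfwAH4D///wB/AAfAP//+AH8AB8A///4A/wAHgD///AD/AAcAP//8AP8ABwA///wA/wAOAD//+AD/AA4AP//4AP8ADAA///AA/wAMAD//8AD+AAwAP//gAP4ACAA//+AA/gAIAD//4AD+AAAAA=="/>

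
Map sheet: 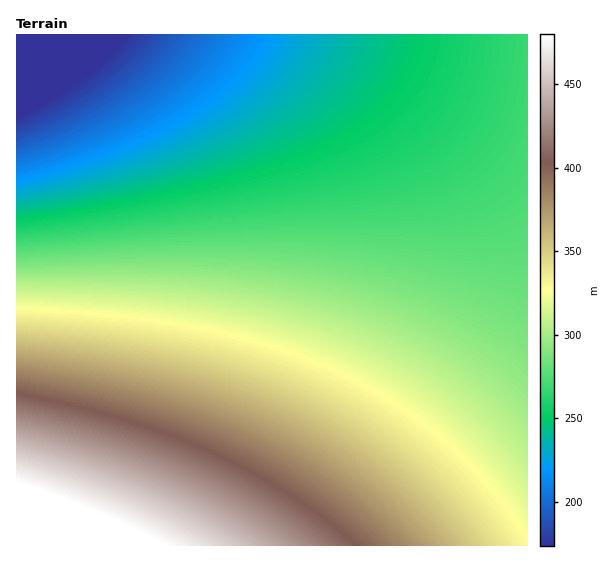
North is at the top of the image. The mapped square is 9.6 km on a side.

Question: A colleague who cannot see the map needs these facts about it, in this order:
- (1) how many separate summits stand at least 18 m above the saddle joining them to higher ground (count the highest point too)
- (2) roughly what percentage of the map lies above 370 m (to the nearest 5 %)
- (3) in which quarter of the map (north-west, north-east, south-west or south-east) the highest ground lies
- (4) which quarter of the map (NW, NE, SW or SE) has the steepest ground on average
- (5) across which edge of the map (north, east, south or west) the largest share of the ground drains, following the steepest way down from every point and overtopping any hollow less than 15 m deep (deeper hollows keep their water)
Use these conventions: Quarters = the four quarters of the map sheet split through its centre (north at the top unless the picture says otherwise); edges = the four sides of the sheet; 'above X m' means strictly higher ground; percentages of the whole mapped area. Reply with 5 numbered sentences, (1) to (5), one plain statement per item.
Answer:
(1) 1 summit rises at least 18 m above its surroundings.
(2) Roughly 20 % of the ground is higher than 370 m.
(3) Look to the south-west quarter for the highest ground.
(4) Slopes are steepest in the south-west quarter.
(5) The largest share of the runoff leaves by the northern edge.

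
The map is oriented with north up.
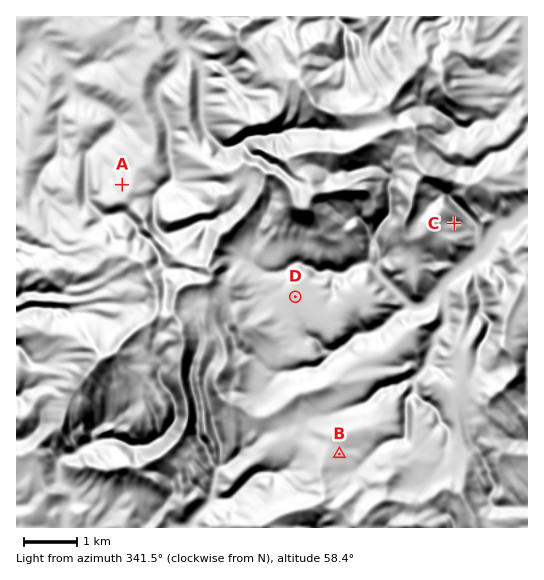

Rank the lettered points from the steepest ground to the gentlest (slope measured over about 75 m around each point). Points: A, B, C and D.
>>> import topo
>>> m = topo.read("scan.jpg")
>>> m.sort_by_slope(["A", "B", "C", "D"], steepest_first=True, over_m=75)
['C', 'A', 'B', 'D']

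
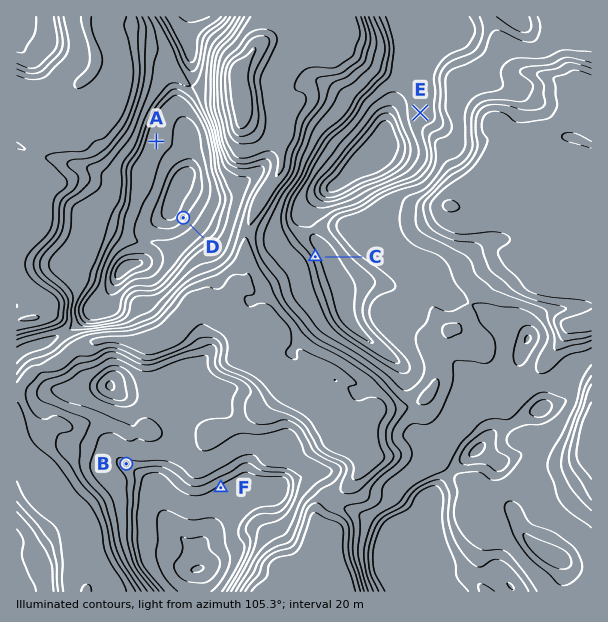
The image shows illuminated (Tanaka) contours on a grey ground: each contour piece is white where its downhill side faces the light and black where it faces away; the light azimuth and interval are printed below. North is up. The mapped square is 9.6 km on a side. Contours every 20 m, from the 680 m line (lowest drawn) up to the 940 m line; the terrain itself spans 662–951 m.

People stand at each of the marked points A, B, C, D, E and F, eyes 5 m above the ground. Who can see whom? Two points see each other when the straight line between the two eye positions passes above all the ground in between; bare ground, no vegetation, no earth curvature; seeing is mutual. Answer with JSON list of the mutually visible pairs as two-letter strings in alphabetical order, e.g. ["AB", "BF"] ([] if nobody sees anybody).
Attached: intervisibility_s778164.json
["BC", "BD", "CD", "CF", "DF"]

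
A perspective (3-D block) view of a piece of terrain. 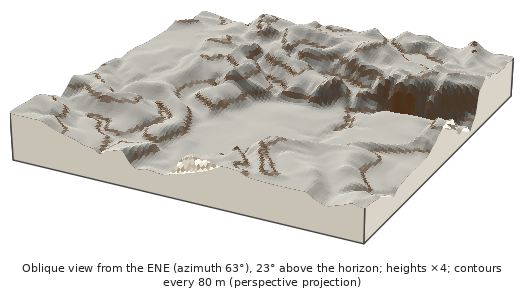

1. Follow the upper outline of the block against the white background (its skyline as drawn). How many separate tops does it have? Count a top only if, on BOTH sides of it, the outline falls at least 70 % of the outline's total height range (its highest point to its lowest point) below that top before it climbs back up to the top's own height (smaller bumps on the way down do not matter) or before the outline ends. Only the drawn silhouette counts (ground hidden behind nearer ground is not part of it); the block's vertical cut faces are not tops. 0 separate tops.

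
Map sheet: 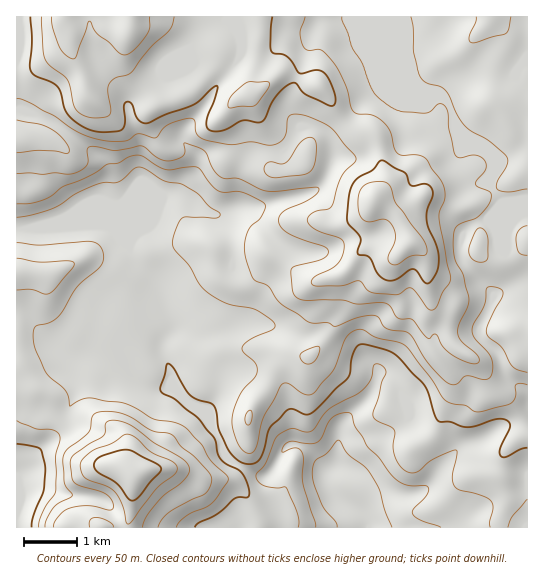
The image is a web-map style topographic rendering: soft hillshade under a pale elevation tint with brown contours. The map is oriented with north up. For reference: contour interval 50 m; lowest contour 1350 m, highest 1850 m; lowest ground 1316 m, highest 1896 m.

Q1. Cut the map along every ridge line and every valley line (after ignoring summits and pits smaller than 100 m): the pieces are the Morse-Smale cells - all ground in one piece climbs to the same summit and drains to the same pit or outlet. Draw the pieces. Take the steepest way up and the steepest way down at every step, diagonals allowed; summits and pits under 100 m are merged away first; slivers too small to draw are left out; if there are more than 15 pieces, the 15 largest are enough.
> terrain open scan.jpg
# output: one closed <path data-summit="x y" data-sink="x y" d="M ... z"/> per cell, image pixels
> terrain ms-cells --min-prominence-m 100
<path data-summit="131 17" data-sink="369 527" d="M527 16l-510 0-1 213 89-4 12 9 12 13 10 19 18 17 4 8 11 35 0 7-9 12 0 8 8 18 2 16 35 31 12 23 4 13 9 9 20 10 12 3 10-9 5-12 9-10 5-1 9 3 14 12 7 10 3 5 0 8 5 11 9 8 16 10 8 8 4 9 158 0z"/><path data-summit="133 477" data-sink="369 527" d="M105 225l-89 5 0 297 351 1 1-3-4-7-32-25-5-11 0-8-3-5-7-10-14-12-9-3-5 1-9 10-5 12-10 9-12-3-26-15-19-40-9-9-9-5-18-19-1-14-8-18 0-8 9-12 0-7-15-43-18-17-10-19-12-13z"/><path data-summit="373 199" data-sink="369 527" d="M381 91l-4 0-10 6-7 8-8 13-20 17 0 28-7 16-10 12-53 16-19 2 6 2 26 28 16 10-26 38-13 31-7 5 26 2 28 11 10 0 6-3 8 2 11 8 16 5 16 9 10 9 3 7 10 4 12 14 35-33 0-16 2-2 23-7 16-1 3-3 12-27 1-8-28-29-5-11 0-9 3-11 8-9 18-5 6 7 10 25 0-41-2-8-12-17 2-11-1-16-9-8-6-2-18-18-8-24-8-10-6 0-3 3-31 0z"/>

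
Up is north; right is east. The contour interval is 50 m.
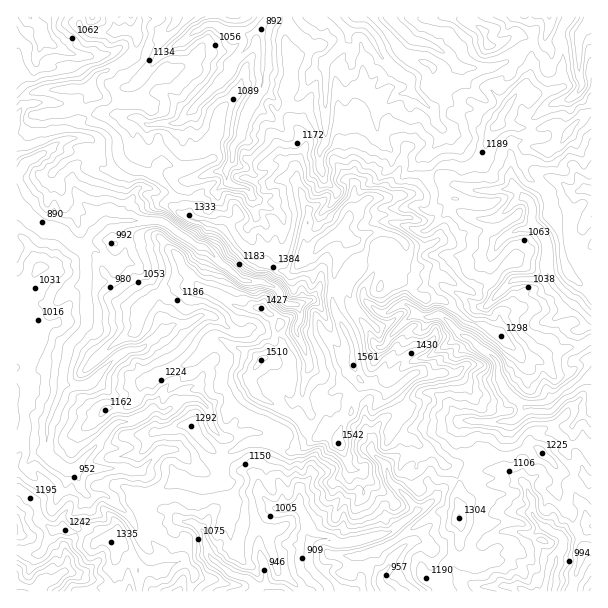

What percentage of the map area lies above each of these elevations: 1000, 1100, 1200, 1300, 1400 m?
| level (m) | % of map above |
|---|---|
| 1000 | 81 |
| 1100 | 54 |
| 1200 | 28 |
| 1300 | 13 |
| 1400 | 7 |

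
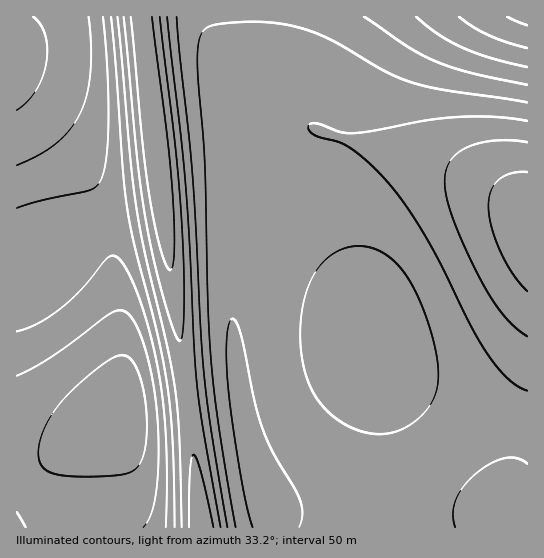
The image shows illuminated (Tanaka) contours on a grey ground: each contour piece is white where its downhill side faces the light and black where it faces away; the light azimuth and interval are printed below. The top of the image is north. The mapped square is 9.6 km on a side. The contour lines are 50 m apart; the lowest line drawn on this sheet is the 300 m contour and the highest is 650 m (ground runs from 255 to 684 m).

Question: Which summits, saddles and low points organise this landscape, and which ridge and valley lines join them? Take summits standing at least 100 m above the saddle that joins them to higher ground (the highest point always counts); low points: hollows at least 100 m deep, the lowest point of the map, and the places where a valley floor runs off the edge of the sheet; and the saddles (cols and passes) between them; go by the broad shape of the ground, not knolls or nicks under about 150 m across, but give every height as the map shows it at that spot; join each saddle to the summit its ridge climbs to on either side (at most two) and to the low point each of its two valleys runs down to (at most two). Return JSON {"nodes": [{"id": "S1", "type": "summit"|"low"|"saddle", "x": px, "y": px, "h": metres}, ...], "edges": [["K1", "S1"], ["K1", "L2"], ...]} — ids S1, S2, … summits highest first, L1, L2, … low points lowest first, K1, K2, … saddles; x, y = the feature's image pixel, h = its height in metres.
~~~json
{"nodes": [
{"id": "S1", "type": "summit", "x": 527, "y": 229, "h": 684},
{"id": "S2", "type": "summit", "x": 121, "y": 411, "h": 630},
{"id": "S3", "type": "summit", "x": 17, "y": 61, "h": 615},
{"id": "L1", "type": "low", "x": 155, "y": 145, "h": 255},
{"id": "L2", "type": "low", "x": 527, "y": 17, "h": 285},
{"id": "K1", "type": "saddle", "x": 243, "y": 17, "h": 495},
{"id": "K2", "type": "saddle", "x": 103, "y": 222, "h": 491},
{"id": "K3", "type": "saddle", "x": 187, "y": 394, "h": 367},
{"id": "K4", "type": "saddle", "x": 142, "y": 21, "h": 268}],
"edges": [["K1", "S1"], ["K1", "L1"], ["K1", "L2"], ["K2", "S2"], ["K2", "S3"], ["K2", "L1"], ["K3", "S1"], ["K3", "S2"], ["K3", "L1"], ["K4", "S1"], ["K4", "S3"], ["K4", "L1"]]}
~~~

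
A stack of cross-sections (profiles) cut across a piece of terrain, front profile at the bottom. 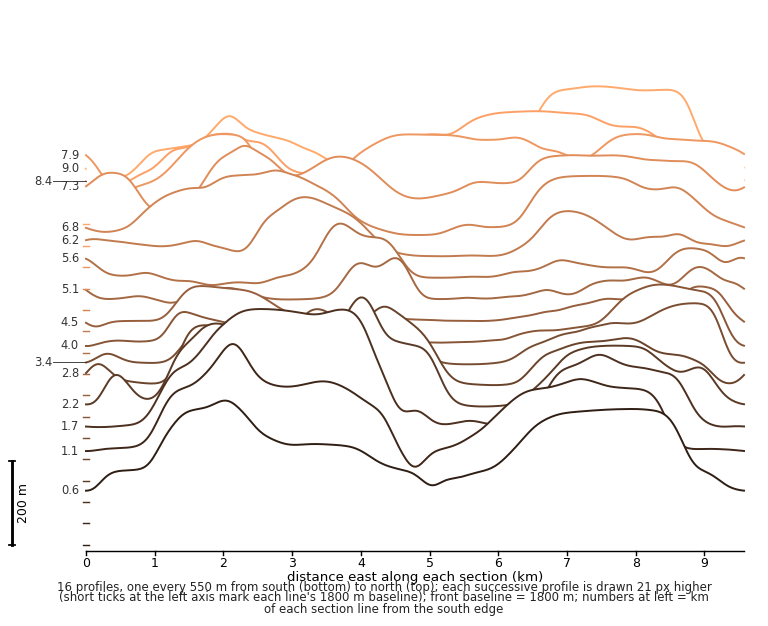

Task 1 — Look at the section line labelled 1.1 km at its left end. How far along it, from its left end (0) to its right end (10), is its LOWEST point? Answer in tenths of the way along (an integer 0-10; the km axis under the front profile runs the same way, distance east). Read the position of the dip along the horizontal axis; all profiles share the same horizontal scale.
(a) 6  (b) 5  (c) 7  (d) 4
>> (b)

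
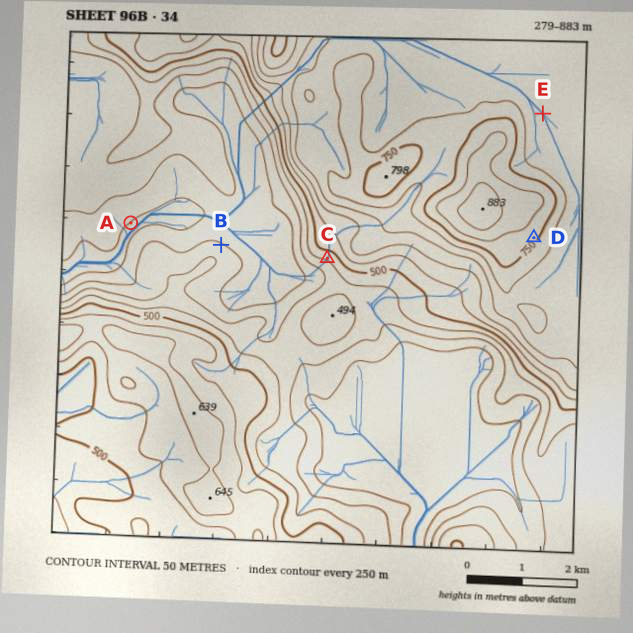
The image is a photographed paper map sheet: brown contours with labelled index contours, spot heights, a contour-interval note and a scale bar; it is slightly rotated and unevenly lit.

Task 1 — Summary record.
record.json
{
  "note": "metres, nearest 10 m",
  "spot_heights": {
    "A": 300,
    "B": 360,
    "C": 460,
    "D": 760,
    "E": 670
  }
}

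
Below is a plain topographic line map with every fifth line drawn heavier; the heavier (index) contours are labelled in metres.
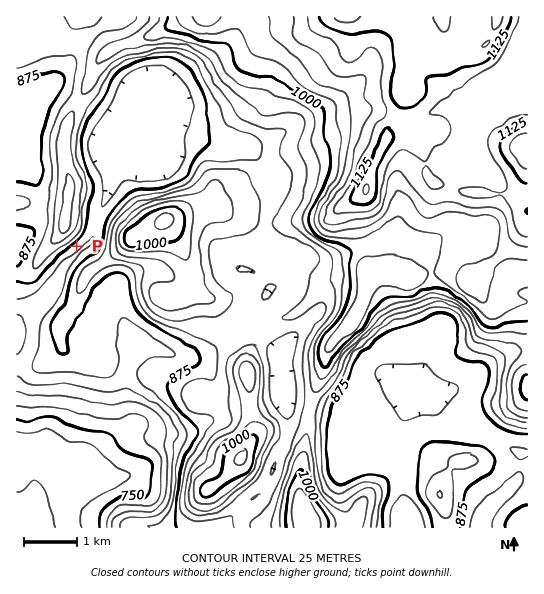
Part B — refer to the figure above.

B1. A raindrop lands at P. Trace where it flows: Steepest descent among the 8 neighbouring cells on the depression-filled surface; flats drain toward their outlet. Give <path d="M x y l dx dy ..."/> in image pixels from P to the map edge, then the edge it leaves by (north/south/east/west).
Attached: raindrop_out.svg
<path d="M77 246l2 3 0 2-14 14-16 30-31 30 0 6-1 2"/>
exit: west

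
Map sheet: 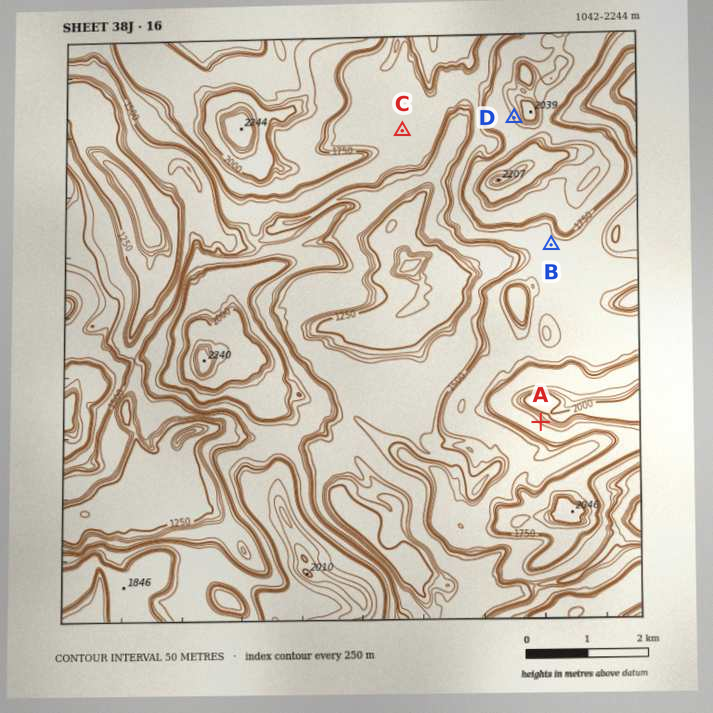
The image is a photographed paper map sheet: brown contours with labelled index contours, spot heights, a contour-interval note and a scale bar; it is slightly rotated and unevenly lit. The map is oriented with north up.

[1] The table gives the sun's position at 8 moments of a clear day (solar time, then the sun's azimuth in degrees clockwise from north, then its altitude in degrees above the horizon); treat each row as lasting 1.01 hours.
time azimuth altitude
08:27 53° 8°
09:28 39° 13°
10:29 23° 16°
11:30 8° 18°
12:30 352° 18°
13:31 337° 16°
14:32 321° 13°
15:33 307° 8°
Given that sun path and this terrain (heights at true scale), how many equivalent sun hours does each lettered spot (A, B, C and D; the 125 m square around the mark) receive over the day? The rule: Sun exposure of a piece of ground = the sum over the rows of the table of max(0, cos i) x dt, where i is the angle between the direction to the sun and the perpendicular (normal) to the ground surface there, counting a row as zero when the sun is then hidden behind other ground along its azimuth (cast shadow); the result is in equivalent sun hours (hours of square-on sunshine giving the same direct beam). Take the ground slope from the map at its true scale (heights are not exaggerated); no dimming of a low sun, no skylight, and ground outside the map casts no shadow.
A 0.2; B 0.1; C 1.8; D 1.1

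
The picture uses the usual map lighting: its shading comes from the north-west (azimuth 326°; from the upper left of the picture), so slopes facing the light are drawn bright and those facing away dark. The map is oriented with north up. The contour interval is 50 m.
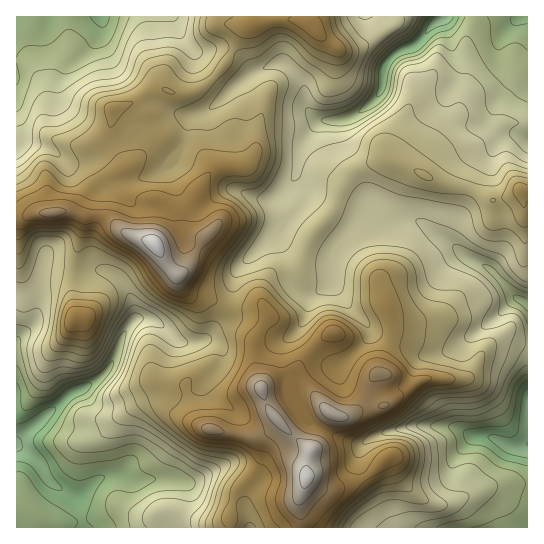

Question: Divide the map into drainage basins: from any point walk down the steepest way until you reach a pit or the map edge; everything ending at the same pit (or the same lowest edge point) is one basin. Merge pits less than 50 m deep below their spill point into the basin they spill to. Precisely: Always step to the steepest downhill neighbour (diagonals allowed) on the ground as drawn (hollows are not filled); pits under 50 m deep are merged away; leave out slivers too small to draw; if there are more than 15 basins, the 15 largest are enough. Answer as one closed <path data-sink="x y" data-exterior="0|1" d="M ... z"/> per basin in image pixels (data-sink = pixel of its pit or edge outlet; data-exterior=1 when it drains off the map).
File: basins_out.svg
<path data-sink="17 445" data-exterior="1" d="M117 172l-22 12-5 5-13 23-43 1-18 5 0 309 214 1-1-14 6-20 24-28 5-16 1-15 14-14 31 30 7-8 14-30 12 4 7-1 18-13 1-16 6-12 2-1-18-11-8-8-14-22-6 0-5 3-23 23-6 10-18 6-18 12-6-22-2-23 15-24-1-8-2-2-24 3-11-2-17-9-24-7-8-7-4-11-12-12-11-20-25-8-12-10-1-7 7-19-6-13z"/><path data-sink="445 17" data-exterior="1" d="M473 16l-164 0 0 8-18-5-17 0-20 4-11 7-19 36-15 17-10 6-9 4-16 0-8-4-12 0-23 14 13 11 0 11 6 18 15-7 21 7 12 6 13 17 0 5-6 7-12 25-10 15 0 5 4 8 10 5 8 1-4 4-13 26-11 8 4 11 13 10 19 4 17 9 11 2 24-3-4-7 0-8 6-12 10-9 20-3 14-34 22-26 6-18 12-19 31-13 5 0 30 12 6-17 36-41 6-35 0-35 7-18z"/><path data-sink="527 445" data-exterior="1" d="M510 337l-9 0-11 7-9 10-9 19-7 6-39 0-12 5-29 21-19 2-21 10-14-4-14 30-8 10-2 10 0 16-8 22 2 26 226 1 1-183z"/><path data-sink="527 305" data-exterior="1" d="M387 159l-13 2-23 11-12 19-6 18-10 13 26 19 24 30 6 10 6 26 6 12 0 19-10 24-1 11-5 2-4 8-5 24 19-2 29-21 12-5 41-2 8-8 9-19 17-13 9 0 11 6 7 0 0-152-7 0-18 8-12 1-22-12-30-5z"/><path data-sink="101 17" data-exterior="1" d="M253 16l-236 0-1 201 6 0 12-4 43-1 8-17 10-11 30-17-16-30 3-28 22-6 20-14 12 0 8 4 16 0 9-4 10-6 15-17 16-32 13-12z"/><path data-sink="527 17" data-exterior="1" d="M527 16l-54 1-8 26 0 35-6 35-36 41-6 11 0 5 4 3 10 6 4-2 16-18 28-15 23-20 26-1z"/><path data-sink="250 527" data-exterior="1" d="M279 421l-15 17 0 12-5 16-24 28-6 20 2 14 70-1-2-26 8-22 0-16 4-12z"/>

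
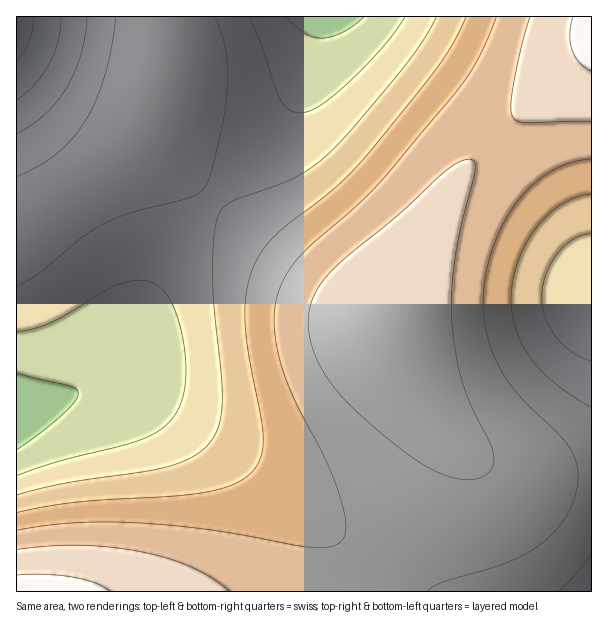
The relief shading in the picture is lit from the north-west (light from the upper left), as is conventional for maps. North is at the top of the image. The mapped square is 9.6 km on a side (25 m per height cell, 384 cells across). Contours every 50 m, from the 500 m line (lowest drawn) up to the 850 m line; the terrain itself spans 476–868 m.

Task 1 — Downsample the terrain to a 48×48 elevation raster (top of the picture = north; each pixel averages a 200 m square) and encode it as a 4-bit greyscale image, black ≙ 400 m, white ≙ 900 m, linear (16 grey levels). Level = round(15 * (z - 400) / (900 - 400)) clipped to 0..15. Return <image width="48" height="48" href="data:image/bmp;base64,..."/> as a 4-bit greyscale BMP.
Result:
<image width="48" height="48" href="data:image/bmp;base64,Qk32BAAAAAAAAHYAAAAoAAAAMAAAADAAAAABAAQAAAAAAIAEAAATCwAAEwsAABAAAAAAAAAAAAAAABEREQAiIiIAMzMzAERERABVVVUAZmZmAHd3dwCIiIgAmZmZAKqqqgC7u7sAzMzMAN3d3QDu7u4A////AO7u7u3d3d3MzMy7u7u7u7u7uqqqqqqZmN3d3d3d3dzMzMu7u7u7u7u7u7uqqqqpmd3d3d3dzMzMy7u7u7u7u7u7u7u7uqqqmczMzMzMzMy7u7u7u7u7u7u7u7u7u7qqqbu7zMy7u7u7u7uqqqqru7u7u7u7u7uqqqq7u7u7u7qqqqqqqqqru7u7u7u7u7u6qpmqqqqqqqqqqqqqqqqru7u7u7zMu7u7qoiZmZmZmZmZmaqqqqqru7u7zMzMzLu7qneIiIiImZmZmZmaqqqru7u8zMzMzMu7umd3d3iIiIiImZmZqqq7u7vMzMzMzMu7umZmZ3d3d3iIiJmZqqq7u7zMzMzMzMu7ulVWZmZmd3d4iImZqqq7u8zMzMzMzMu7qkVVVWZmZmd3iImZqqu7vMzMzMzMzLu7qkRVVVVWZmZ3eImZqqu7zMzMzMzMy7u6qkREVVVVVmZneImZqru8zMzN3MzMu7uqqURERVVVVWZneImaq7vMzM3d3MzMu7qqmURERVVVVVZneImaq7zMzd3d3MzLu6qpmURFVVVVVVZneImaq7zM3d3d3MzLuqmZiFVVVVVVVVZneImqu8zN3d3d3My7qqmYiFVVVVVVVVZneImqu8zd3d3d3My7qpmIh1VVVVVVVVZneJmqu8zd3d3d3My7qZiId2ZmVVVVVWZneJmqvMzd3d3d3Mu6qZiHd2ZmZlVVVWZneJmqvMzd3d3d3Mu6qYh3d3dmZmZVVmZneJmqvMzd3d3d3Mu6qYh3dnd3ZmZmZmZ3iJmqu8zd3d3d3Mu6mYh3dnd3dmZmZmZ3iJmqu8zN3d3d3Mu6qYh3doh3d3ZmZmd3iImaq7zM3d3d3Mu6qYh3d4iHd3d2Znd3iImaq7vMzd3d3My6qZiHd4iId3d3d3d3iImZqru8zN3d3My7qZiHd4iIh3d3d3d3iIiZmqu7zMzd3My7qpmIh4iIiId3d3d3eIiJmaq7vMzMzMy7upmYiIiIiIiHd3d3eIiImZqqu8zMzMzLuqmZiIiIiIiIiId3d4iIiJmqq7zMzMzLu6qZmYiIiIiIiIiId3d4iImZqrvMzMzMu7qqmYiIiIiIiIiId3d3eIiZmqu8zMzMu7uqqneIiIiIiIiId3d3d3iJmqq7zMzMy7u6qnd4iIiIiIiIh3d3d3eImaq7vMzMzLu7u2d3iIiImYiIh3d3d3d4iZqru8zMzMy7u2Z3eIiJmZiIh3d2Zmd3iJmqu7zMzMzMzFZnd4iJmZmIh3d2ZmZ3eImaq7vMzMzMzFVmd4iJmZmIh3dmZmZnd4iZqru8zMzMzUVWZ3iImZmYiHdmZmZmd4iZqqu8zMzd3URVZ3iImZmYiHdmZlZmZ3iJmqu7zM3d3TRVZneImZmYiHdmZVVWZneImaq7zM3d3TRFVneImZmYiHdmVVVVZmd4iZqrvM3d3jNFVneImZmYh3ZmVVVVVmZ3iZqrvM3d7jNEVmeImZmYh3ZlVURFVWZ3iJmrvMzd7jNEVmeIiZmIh3ZlVERERVZneJmqu8zd7g=="/>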